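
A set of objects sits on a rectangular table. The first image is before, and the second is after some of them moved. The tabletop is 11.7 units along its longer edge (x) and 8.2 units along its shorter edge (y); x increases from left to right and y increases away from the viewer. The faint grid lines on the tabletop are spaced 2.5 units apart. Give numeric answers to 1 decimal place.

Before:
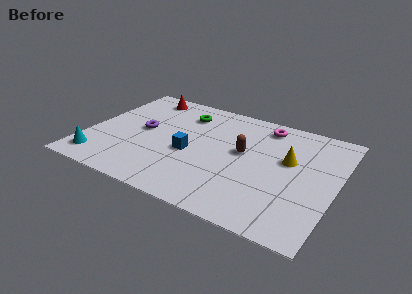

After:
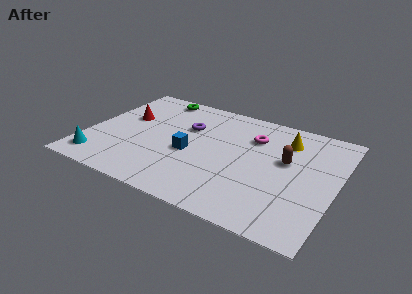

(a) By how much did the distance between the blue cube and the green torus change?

+1.4

The distance was about 3.0 in the first image and 4.4 in the second, so they moved 1.4 units further apart.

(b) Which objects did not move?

the blue cube and the cyan cone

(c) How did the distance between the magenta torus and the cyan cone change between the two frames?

-1.0

The distance was about 9.1 in the first image and 8.1 in the second, so they moved 1.0 units closer together.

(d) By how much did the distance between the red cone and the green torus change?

+0.3

The distance was about 2.2 in the first image and 2.5 in the second, so they moved 0.3 units further apart.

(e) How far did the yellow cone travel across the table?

1.4

The yellow cone was near (9.4, 4.9) before and (9.1, 6.3) after, so it travelled √(0.3² + 1.4²) ≈ 1.4 units.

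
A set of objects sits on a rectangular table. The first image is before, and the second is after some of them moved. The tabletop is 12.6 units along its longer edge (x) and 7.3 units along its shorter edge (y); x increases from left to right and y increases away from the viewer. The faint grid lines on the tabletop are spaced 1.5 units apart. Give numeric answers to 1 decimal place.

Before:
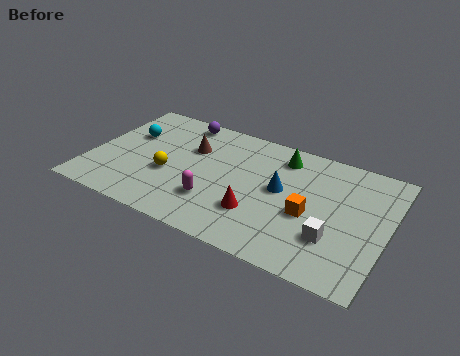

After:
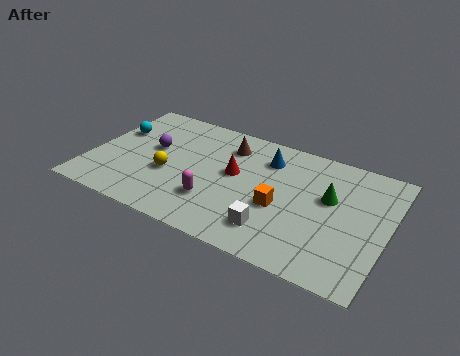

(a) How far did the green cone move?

2.7

From (7.9, 6.0) to (10.1, 4.4), the green cone covered √(2.2² + 1.6²) ≈ 2.7 units.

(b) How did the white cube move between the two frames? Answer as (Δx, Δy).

(-2.4, -0.6)

The white cube started near (10.5, 2.2) and ended near (8.1, 1.6).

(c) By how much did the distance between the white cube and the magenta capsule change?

-2.4

Before: roughly 5.0 units apart; after: 2.6. That's 2.4 units closer together.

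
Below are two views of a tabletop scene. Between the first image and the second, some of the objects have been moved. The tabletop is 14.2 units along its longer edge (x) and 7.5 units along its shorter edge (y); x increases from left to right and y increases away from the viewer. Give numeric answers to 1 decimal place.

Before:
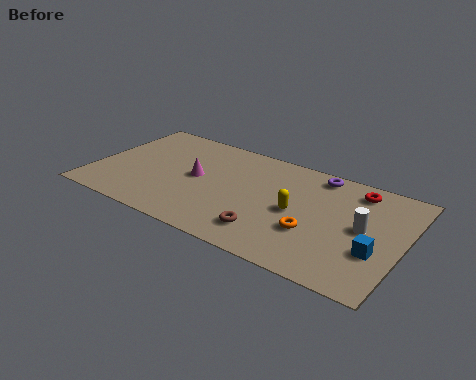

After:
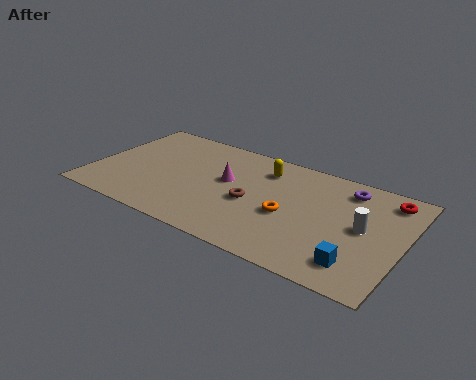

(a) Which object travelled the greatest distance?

the yellow capsule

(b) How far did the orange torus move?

1.3

The orange torus moved from about (10.3, 2.6) to (9.1, 3.2), a distance of √(1.2² + 0.6²) ≈ 1.3.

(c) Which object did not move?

the white cylinder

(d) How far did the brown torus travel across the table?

2.0

The brown torus moved from about (8.4, 1.6) to (7.4, 3.3), a distance of √(1.0² + 1.7²) ≈ 2.0.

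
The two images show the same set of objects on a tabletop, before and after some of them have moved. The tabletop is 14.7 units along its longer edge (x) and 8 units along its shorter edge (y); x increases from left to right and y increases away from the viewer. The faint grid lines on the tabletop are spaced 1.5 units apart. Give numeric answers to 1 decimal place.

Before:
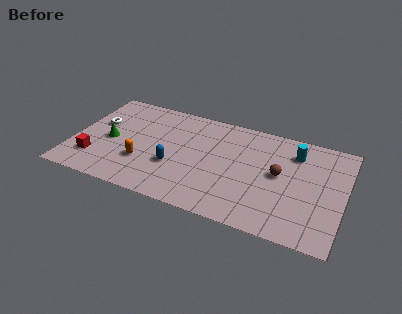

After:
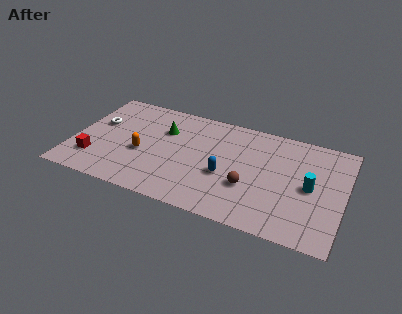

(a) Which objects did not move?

the white torus and the red cube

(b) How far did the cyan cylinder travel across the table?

2.5

The cyan cylinder moved from about (11.9, 6.2) to (12.9, 3.9), a distance of √(1.0² + 2.3²) ≈ 2.5.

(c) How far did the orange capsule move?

0.7

The orange capsule moved from about (3.9, 2.6) to (3.8, 3.3), a distance of √(0.1² + 0.7²) ≈ 0.7.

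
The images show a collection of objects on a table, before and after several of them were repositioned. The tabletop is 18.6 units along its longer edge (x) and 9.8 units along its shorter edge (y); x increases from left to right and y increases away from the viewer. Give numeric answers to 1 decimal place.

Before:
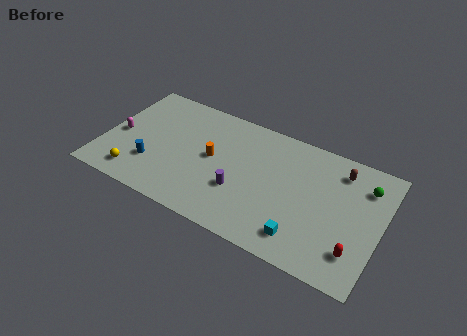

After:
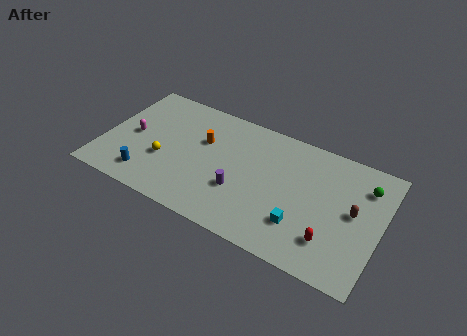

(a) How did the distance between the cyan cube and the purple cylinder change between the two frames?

-0.4

The distance was about 4.7 in the first image and 4.3 in the second, so they moved 0.4 units closer together.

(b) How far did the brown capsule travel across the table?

3.0

The brown capsule moved from about (15.6, 8.0) to (16.8, 5.2), a distance of √(1.2² + 2.8²) ≈ 3.0.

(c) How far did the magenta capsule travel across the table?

0.9

The magenta capsule was near (1.0, 4.5) before and (1.9, 4.8) after, so it travelled √(0.9² + 0.3²) ≈ 0.9 units.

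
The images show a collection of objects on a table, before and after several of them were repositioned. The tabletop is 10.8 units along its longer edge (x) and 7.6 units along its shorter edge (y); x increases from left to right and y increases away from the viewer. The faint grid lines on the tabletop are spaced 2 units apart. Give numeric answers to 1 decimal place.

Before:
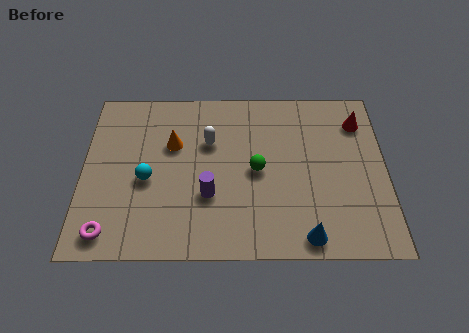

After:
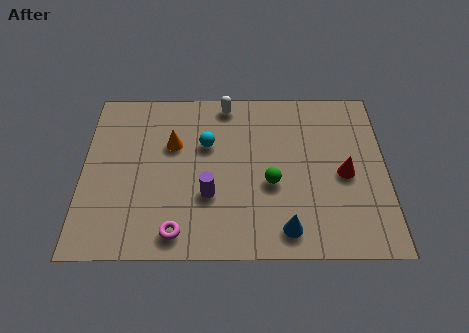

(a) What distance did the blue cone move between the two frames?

0.8

The blue cone was near (7.9, 0.8) before and (7.2, 1.1) after, so it travelled √(0.7² + 0.3²) ≈ 0.8 units.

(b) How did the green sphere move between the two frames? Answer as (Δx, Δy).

(0.5, -0.6)

The green sphere started near (6.2, 3.7) and ended near (6.7, 3.1).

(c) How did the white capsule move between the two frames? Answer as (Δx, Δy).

(0.6, 1.8)

The white capsule started near (4.5, 5.0) and ended near (5.1, 6.8).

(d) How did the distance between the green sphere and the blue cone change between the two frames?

-1.3

Before: roughly 3.4 units apart; after: 2.1. That's 1.3 units closer together.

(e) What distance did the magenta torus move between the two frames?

2.4

The magenta torus was near (1.0, 1.0) before and (3.4, 1.0) after, so it travelled √(2.4² + 0.0²) ≈ 2.4 units.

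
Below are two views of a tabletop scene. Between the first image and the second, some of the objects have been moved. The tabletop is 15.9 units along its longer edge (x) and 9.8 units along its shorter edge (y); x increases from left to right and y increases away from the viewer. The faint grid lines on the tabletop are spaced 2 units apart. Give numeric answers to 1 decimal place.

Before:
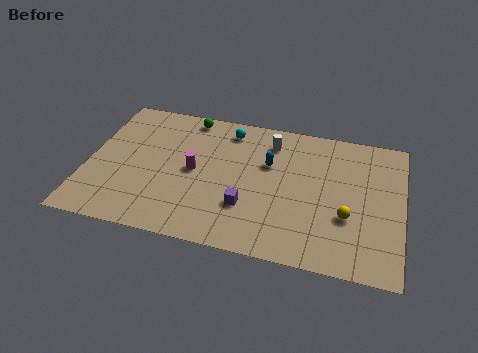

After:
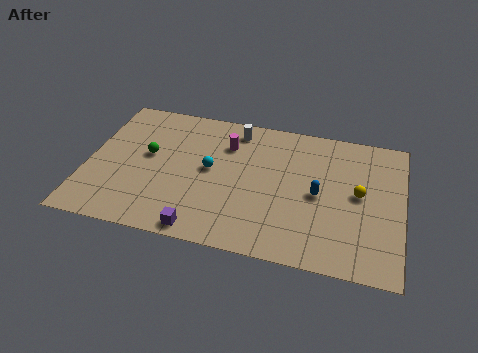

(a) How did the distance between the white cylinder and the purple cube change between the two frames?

+2.6

The distance was about 5.0 in the first image and 7.6 in the second, so they moved 2.6 units further apart.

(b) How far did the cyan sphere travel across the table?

3.2

From (6.9, 8.3) to (6.2, 5.2), the cyan sphere covered √(0.7² + 3.1²) ≈ 3.2 units.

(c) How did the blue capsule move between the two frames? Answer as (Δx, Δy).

(2.6, -1.6)

From the two frames, the blue capsule sits at roughly (9.1, 6.3) before and (11.7, 4.7) after.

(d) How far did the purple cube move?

3.0

From (8.2, 3.0) to (6.1, 0.9), the purple cube covered √(2.1² + 2.1²) ≈ 3.0 units.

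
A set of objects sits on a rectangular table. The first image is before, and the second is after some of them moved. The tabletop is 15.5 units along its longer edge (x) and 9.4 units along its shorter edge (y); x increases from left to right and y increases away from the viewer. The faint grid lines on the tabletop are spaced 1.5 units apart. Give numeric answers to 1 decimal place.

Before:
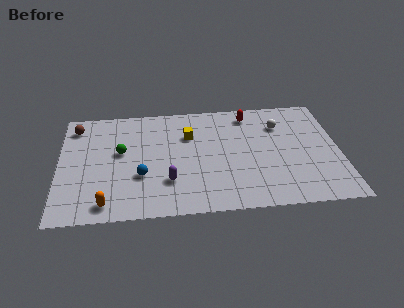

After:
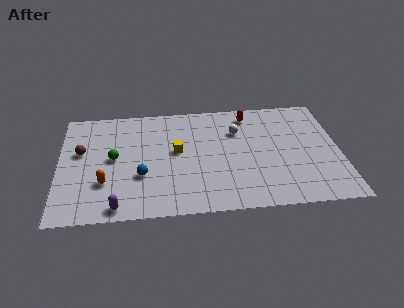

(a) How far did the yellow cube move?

1.5

From (7.2, 6.5) to (6.5, 5.2), the yellow cube covered √(0.7² + 1.3²) ≈ 1.5 units.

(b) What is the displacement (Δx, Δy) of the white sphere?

(-2.4, -0.3)

The white sphere started near (12.3, 6.9) and ended near (9.9, 6.6).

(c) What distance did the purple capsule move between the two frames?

3.3

The purple capsule moved from about (6.0, 2.7) to (3.2, 0.9), a distance of √(2.8² + 1.8²) ≈ 3.3.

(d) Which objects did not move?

the red capsule and the blue sphere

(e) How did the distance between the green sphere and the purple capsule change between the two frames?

+0.3

They were about 3.7 units apart before and 4.0 after — 0.3 units further apart.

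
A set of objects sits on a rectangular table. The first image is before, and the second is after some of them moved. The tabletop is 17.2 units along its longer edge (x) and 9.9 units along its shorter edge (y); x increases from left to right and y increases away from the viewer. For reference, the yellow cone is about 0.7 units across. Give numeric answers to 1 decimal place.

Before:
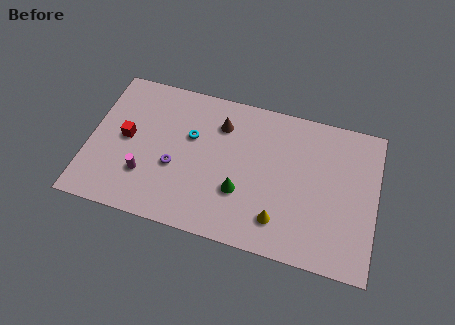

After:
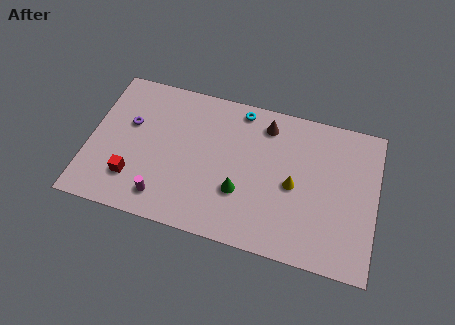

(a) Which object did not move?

the green cone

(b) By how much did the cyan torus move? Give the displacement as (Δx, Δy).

(2.8, 2.6)

The cyan torus was at about (6.0, 6.2) and moved to about (8.8, 8.8).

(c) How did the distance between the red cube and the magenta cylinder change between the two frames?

-0.5

The distance was about 2.6 in the first image and 2.1 in the second, so they moved 0.5 units closer together.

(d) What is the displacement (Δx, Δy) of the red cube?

(0.6, -2.6)

The red cube started near (2.2, 5.1) and ended near (2.8, 2.5).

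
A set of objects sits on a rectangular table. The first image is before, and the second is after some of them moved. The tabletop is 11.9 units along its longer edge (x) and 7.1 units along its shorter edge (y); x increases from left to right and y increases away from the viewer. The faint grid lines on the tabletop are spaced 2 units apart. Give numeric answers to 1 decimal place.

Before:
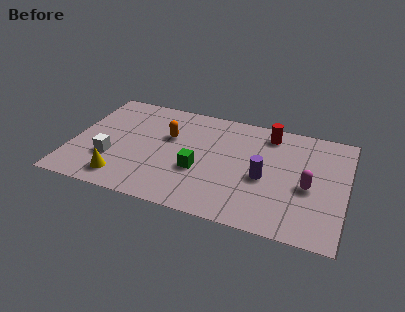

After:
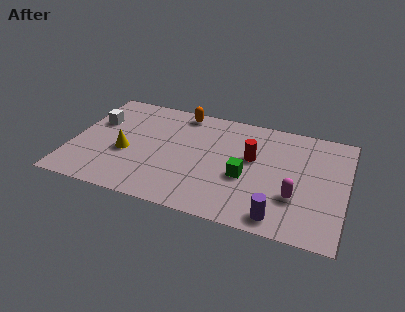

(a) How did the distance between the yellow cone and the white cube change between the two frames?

+1.0

The distance was about 1.3 in the first image and 2.3 in the second, so they moved 1.0 units further apart.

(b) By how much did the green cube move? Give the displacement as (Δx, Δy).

(2.0, 0.2)

The green cube started near (5.6, 2.7) and ended near (7.6, 2.9).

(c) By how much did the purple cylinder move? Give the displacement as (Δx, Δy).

(0.8, -2.2)

The purple cylinder was at about (8.4, 3.1) and moved to about (9.2, 0.9).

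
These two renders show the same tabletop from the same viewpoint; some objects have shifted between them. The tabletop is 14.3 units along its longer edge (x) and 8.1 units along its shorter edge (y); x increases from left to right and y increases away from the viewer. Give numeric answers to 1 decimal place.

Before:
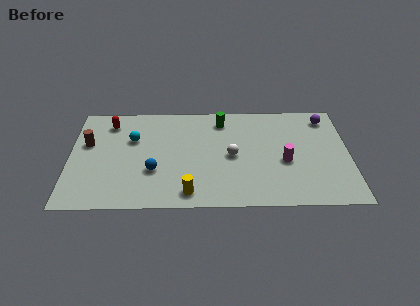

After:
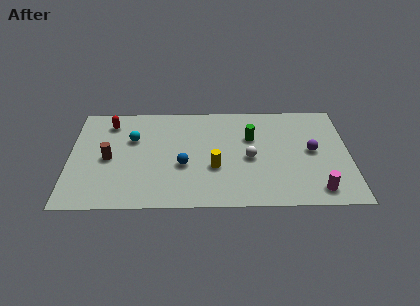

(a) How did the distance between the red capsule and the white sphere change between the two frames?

+0.9

Before: roughly 6.9 units apart; after: 7.8. That's 0.9 units further apart.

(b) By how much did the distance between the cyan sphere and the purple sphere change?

-0.8

Before: roughly 10.1 units apart; after: 9.3. That's 0.8 units closer together.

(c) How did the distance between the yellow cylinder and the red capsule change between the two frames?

-0.4

They were about 6.9 units apart before and 6.5 after — 0.4 units closer together.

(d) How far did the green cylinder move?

2.1

The green cylinder was near (7.8, 6.7) before and (9.3, 5.3) after, so it travelled √(1.5² + 1.4²) ≈ 2.1 units.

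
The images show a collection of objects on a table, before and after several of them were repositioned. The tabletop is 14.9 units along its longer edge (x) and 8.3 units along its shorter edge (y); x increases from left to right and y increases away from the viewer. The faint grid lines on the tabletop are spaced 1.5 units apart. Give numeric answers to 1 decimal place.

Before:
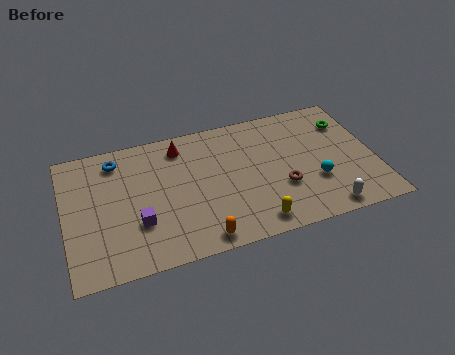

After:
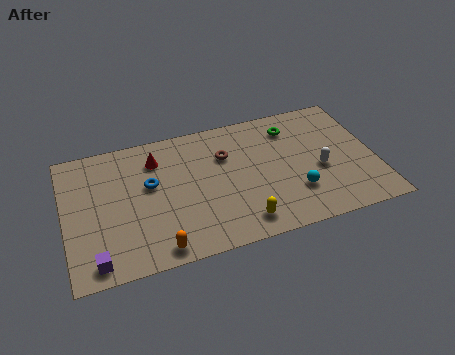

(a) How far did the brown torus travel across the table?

3.8

The brown torus was near (10.3, 2.9) before and (7.8, 5.7) after, so it travelled √(2.5² + 2.8²) ≈ 3.8 units.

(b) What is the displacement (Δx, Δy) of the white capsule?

(0.0, 2.6)

From the two frames, the white capsule sits at roughly (12.2, 0.9) before and (12.2, 3.5) after.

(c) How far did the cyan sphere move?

1.1

The cyan sphere moved from about (11.9, 2.8) to (10.9, 2.4), a distance of √(1.0² + 0.4²) ≈ 1.1.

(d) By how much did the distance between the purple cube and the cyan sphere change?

+1.2

They were about 8.5 units apart before and 9.7 after — 1.2 units further apart.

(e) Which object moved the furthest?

the brown torus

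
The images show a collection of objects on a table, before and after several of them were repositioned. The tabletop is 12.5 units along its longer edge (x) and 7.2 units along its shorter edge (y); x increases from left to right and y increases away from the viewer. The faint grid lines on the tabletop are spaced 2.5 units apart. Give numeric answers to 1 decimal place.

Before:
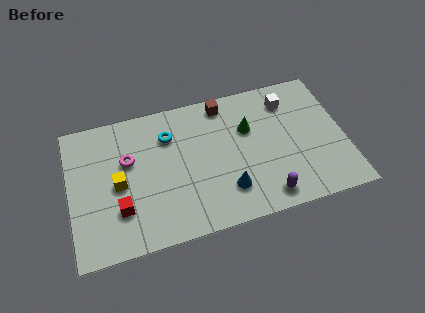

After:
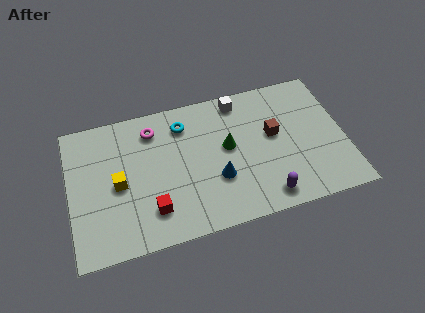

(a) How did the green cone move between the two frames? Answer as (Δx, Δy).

(-1.0, -0.7)

From the two frames, the green cone sits at roughly (8.2, 4.7) before and (7.2, 4.0) after.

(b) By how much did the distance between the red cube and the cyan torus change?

+0.3

They were about 4.0 units apart before and 4.3 after — 0.3 units further apart.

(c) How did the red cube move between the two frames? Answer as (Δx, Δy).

(1.4, -0.4)

From the two frames, the red cube sits at roughly (2.2, 2.1) before and (3.6, 1.7) after.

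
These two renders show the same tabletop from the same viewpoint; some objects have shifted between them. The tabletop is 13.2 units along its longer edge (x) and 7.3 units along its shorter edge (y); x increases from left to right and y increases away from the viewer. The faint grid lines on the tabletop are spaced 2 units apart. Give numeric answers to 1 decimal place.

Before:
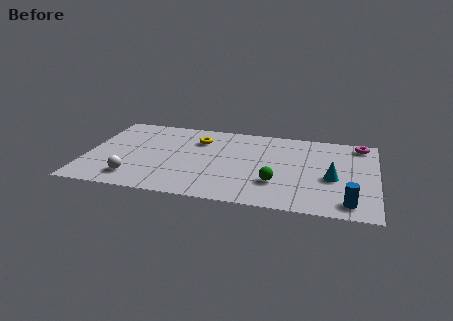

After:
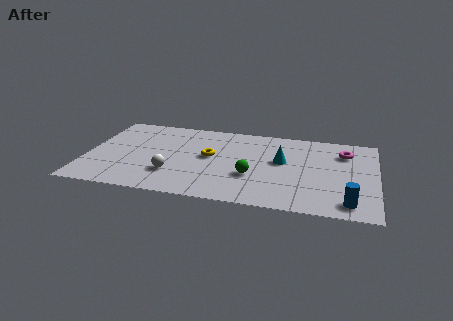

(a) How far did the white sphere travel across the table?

1.8

The white sphere moved from about (2.3, 1.4) to (4.0, 2.1), a distance of √(1.7² + 0.7²) ≈ 1.8.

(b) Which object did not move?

the blue cylinder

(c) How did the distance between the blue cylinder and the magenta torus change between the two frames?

-0.9

They were about 5.3 units apart before and 4.4 after — 0.9 units closer together.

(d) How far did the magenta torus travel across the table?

1.1

The magenta torus was near (12.4, 6.4) before and (11.7, 5.5) after, so it travelled √(0.7² + 0.9²) ≈ 1.1 units.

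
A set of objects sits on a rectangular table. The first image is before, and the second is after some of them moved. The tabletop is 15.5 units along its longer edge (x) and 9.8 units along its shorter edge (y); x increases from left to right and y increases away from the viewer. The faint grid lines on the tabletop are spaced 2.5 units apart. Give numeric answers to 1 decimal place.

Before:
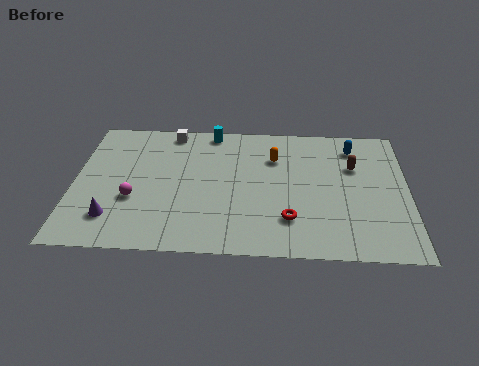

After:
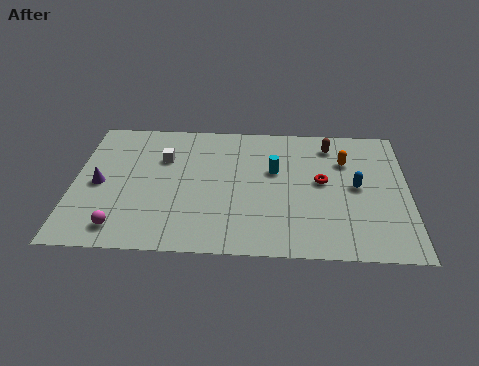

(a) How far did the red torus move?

3.2

From (10.0, 2.5) to (11.5, 5.3), the red torus covered √(1.5² + 2.8²) ≈ 3.2 units.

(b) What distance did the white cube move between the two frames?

2.1

The white cube moved from about (4.4, 8.8) to (4.1, 6.7), a distance of √(0.3² + 2.1²) ≈ 2.1.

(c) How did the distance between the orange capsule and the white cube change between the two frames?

+3.3

They were about 5.2 units apart before and 8.5 after — 3.3 units further apart.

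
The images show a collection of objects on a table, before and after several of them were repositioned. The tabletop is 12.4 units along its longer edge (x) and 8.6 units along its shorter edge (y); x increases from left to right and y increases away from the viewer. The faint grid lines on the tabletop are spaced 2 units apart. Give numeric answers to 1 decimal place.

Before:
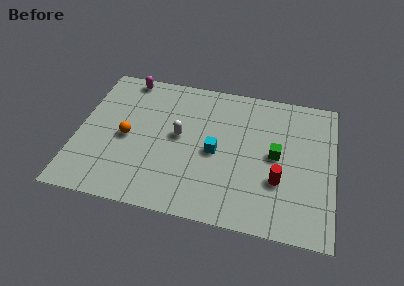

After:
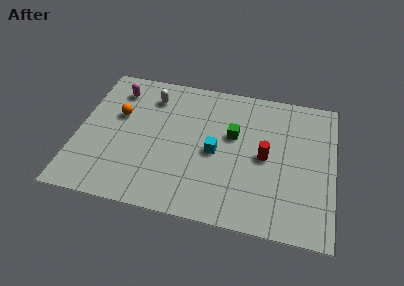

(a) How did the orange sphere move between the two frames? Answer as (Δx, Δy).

(-0.5, 1.3)

The orange sphere was at about (2.4, 4.0) and moved to about (1.9, 5.3).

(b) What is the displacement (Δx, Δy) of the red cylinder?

(-0.7, 1.3)

The red cylinder started near (9.8, 2.9) and ended near (9.1, 4.2).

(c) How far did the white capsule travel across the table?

2.7

The white capsule was near (4.9, 4.6) before and (3.4, 6.8) after, so it travelled √(1.5² + 2.2²) ≈ 2.7 units.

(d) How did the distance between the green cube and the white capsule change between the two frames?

-0.3

The distance was about 4.7 in the first image and 4.4 in the second, so they moved 0.3 units closer together.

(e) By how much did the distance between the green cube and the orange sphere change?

-1.6

The distance was about 7.2 in the first image and 5.6 in the second, so they moved 1.6 units closer together.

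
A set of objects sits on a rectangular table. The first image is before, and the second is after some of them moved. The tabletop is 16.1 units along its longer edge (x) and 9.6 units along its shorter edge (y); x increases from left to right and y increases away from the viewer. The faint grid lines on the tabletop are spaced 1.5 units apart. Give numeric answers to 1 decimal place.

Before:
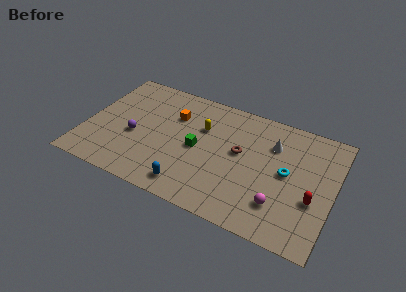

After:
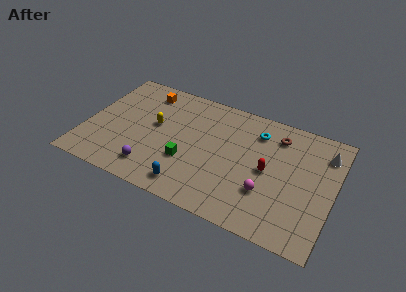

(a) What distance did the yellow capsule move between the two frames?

3.2

The yellow capsule moved from about (7.4, 6.4) to (4.4, 5.4), a distance of √(3.0² + 1.0²) ≈ 3.2.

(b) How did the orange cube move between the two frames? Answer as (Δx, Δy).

(-2.1, 1.3)

The orange cube started near (5.5, 6.7) and ended near (3.4, 8.0).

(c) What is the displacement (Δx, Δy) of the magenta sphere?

(-0.9, 0.6)

The magenta sphere started near (12.9, 2.4) and ended near (12.0, 3.0).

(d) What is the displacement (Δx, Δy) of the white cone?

(3.3, 0.6)

The white cone was at about (12.0, 6.9) and moved to about (15.3, 7.5).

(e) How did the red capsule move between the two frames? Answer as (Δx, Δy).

(-3.0, 1.1)

From the two frames, the red capsule sits at roughly (14.9, 3.6) before and (11.9, 4.7) after.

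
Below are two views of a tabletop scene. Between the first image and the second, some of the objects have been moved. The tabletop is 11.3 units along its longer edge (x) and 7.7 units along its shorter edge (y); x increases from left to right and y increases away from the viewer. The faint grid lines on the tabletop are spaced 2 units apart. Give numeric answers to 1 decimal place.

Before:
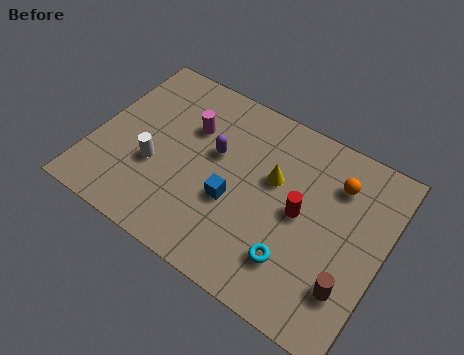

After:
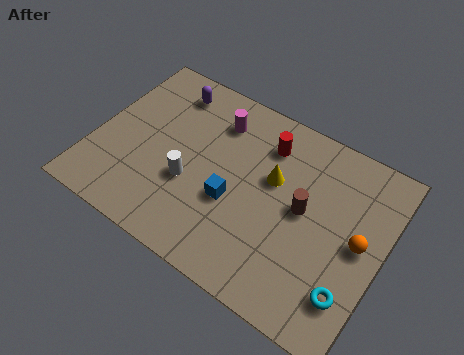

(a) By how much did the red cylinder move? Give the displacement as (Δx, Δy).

(-1.7, 2.1)

The red cylinder started near (8.1, 3.9) and ended near (6.4, 6.0).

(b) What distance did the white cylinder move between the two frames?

1.4

The white cylinder moved from about (2.5, 2.9) to (3.9, 2.9), a distance of √(1.4² + 0.0²) ≈ 1.4.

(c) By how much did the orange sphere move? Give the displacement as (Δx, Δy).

(1.2, -1.9)

The orange sphere was at about (9.2, 5.8) and moved to about (10.4, 3.9).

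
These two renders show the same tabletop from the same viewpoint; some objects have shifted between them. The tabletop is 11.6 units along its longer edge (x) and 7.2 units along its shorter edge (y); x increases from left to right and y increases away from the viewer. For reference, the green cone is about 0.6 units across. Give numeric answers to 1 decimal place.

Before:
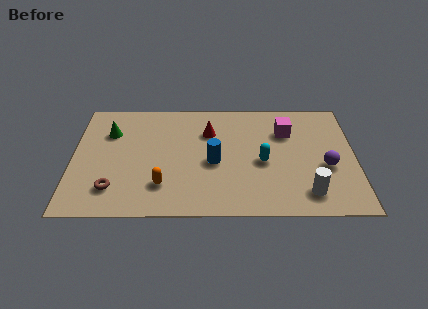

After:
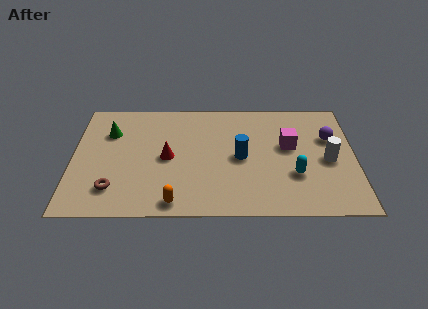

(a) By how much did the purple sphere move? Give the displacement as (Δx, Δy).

(0.2, 1.8)

The purple sphere was at about (10.4, 2.9) and moved to about (10.6, 4.7).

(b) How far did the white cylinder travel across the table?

2.2

The white cylinder was near (9.6, 1.3) before and (10.5, 3.3) after, so it travelled √(0.9² + 2.0²) ≈ 2.2 units.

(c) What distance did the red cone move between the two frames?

2.3

The red cone moved from about (5.6, 5.1) to (3.9, 3.5), a distance of √(1.7² + 1.6²) ≈ 2.3.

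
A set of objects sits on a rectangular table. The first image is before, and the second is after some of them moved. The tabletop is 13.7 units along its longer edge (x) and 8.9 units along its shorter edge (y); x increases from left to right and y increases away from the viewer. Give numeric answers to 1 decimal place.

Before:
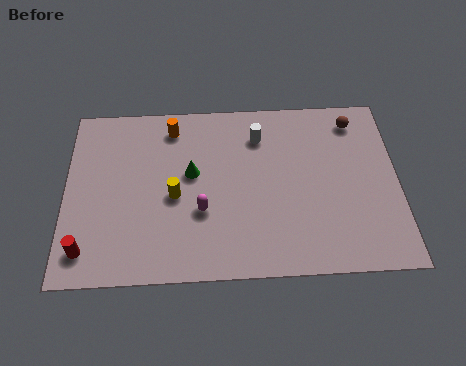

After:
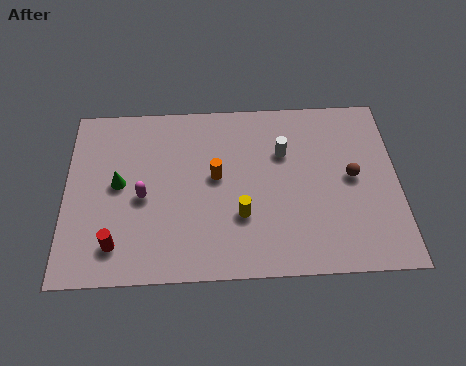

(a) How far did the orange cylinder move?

3.2

From (4.4, 7.5) to (6.2, 4.9), the orange cylinder covered √(1.8² + 2.6²) ≈ 3.2 units.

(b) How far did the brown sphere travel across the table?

2.9

The brown sphere was near (12.0, 7.5) before and (11.8, 4.6) after, so it travelled √(0.2² + 2.9²) ≈ 2.9 units.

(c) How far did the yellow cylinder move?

2.9

The yellow cylinder was near (4.5, 4.0) before and (7.2, 2.9) after, so it travelled √(2.7² + 1.1²) ≈ 2.9 units.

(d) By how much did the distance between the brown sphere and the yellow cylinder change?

-3.4

The distance was about 8.3 in the first image and 4.9 in the second, so they moved 3.4 units closer together.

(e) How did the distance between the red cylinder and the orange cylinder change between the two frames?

-1.7

They were about 6.9 units apart before and 5.2 after — 1.7 units closer together.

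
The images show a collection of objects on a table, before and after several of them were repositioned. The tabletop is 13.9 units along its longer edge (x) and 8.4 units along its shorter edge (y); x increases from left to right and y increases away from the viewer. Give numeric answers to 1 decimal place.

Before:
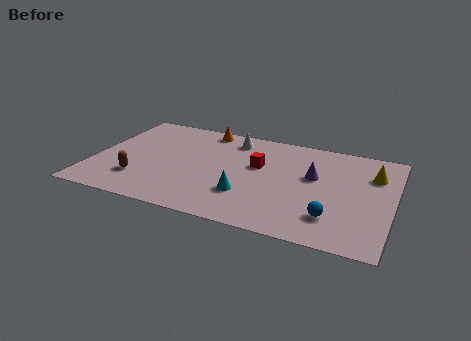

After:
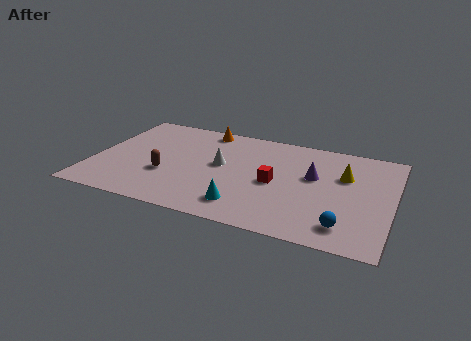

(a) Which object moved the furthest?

the white cone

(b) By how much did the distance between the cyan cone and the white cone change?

-1.3

They were about 4.6 units apart before and 3.3 after — 1.3 units closer together.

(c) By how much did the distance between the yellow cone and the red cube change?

-1.9

They were about 5.4 units apart before and 3.5 after — 1.9 units closer together.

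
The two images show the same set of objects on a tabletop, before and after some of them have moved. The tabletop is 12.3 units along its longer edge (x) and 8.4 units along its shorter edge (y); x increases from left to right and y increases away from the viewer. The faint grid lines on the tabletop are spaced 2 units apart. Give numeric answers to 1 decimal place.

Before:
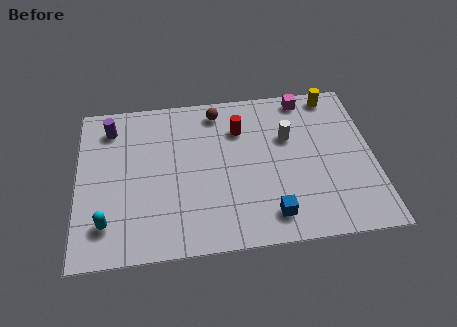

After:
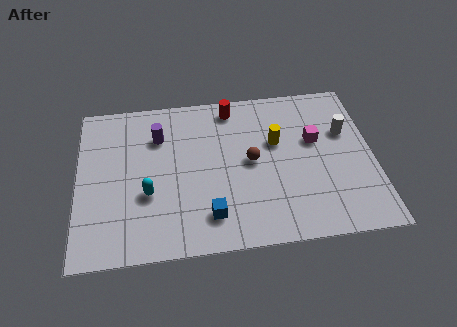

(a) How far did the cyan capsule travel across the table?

2.1

The cyan capsule moved from about (1.2, 1.8) to (2.9, 3.1), a distance of √(1.7² + 1.3²) ≈ 2.1.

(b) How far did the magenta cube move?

2.4

The magenta cube moved from about (9.6, 7.5) to (9.9, 5.1), a distance of √(0.3² + 2.4²) ≈ 2.4.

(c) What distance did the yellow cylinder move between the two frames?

3.4

The yellow cylinder was near (10.8, 7.5) before and (8.3, 5.2) after, so it travelled √(2.5² + 2.3²) ≈ 3.4 units.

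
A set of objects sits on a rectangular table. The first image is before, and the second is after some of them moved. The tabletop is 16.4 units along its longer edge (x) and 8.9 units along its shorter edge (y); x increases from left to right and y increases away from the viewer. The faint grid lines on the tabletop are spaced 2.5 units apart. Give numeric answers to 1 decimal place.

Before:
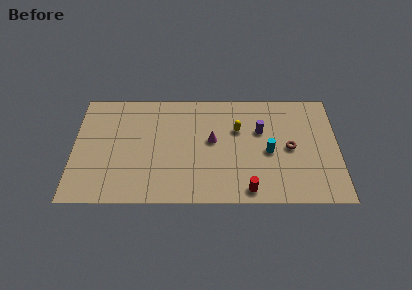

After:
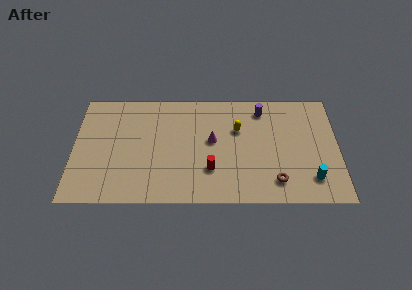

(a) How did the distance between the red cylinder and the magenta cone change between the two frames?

-2.2

Before: roughly 4.5 units apart; after: 2.3. That's 2.2 units closer together.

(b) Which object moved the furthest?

the cyan cylinder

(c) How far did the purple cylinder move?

1.7

The purple cylinder moved from about (11.6, 5.7) to (11.7, 7.4), a distance of √(0.1² + 1.7²) ≈ 1.7.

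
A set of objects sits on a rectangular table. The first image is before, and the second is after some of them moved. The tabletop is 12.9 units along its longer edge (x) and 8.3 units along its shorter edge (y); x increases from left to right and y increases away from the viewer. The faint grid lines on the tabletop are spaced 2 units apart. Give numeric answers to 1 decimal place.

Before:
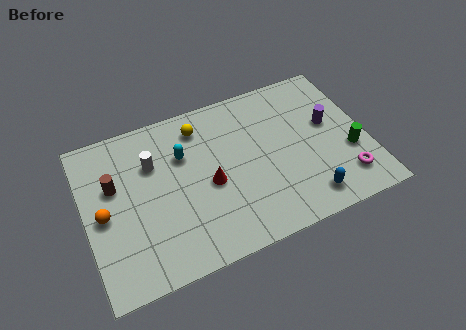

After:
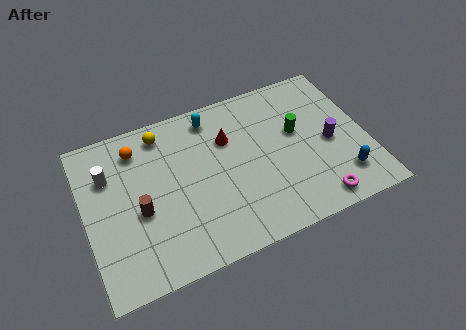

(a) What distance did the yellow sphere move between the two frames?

1.7

The yellow sphere was near (5.5, 6.8) before and (3.8, 7.1) after, so it travelled √(1.7² + 0.3²) ≈ 1.7 units.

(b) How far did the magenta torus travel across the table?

1.6

The magenta torus was near (11.6, 1.7) before and (10.2, 1.0) after, so it travelled √(1.4² + 0.7²) ≈ 1.6 units.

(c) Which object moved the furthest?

the orange sphere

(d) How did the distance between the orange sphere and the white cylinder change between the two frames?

-1.3

They were about 3.0 units apart before and 1.7 after — 1.3 units closer together.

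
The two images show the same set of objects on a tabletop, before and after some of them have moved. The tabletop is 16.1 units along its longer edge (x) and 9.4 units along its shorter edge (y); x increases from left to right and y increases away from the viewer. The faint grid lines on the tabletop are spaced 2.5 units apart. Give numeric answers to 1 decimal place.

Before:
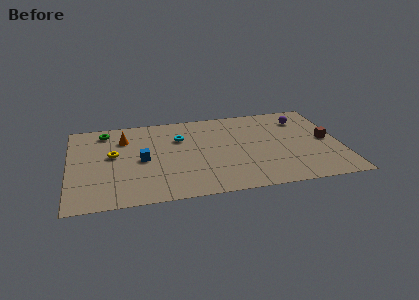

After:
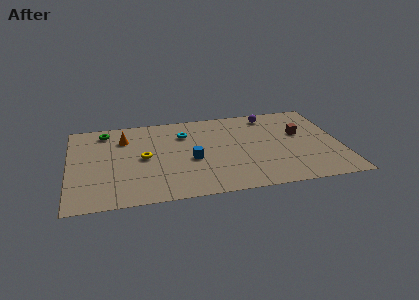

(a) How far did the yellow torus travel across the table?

1.9

The yellow torus was near (2.6, 5.3) before and (4.4, 4.7) after, so it travelled √(1.8² + 0.6²) ≈ 1.9 units.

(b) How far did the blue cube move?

2.9

From (4.3, 4.5) to (7.2, 4.0), the blue cube covered √(2.9² + 0.5²) ≈ 2.9 units.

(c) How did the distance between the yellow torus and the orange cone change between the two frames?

+0.7

They were about 1.8 units apart before and 2.5 after — 0.7 units further apart.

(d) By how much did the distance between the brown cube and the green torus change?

-1.7

Before: roughly 13.5 units apart; after: 11.8. That's 1.7 units closer together.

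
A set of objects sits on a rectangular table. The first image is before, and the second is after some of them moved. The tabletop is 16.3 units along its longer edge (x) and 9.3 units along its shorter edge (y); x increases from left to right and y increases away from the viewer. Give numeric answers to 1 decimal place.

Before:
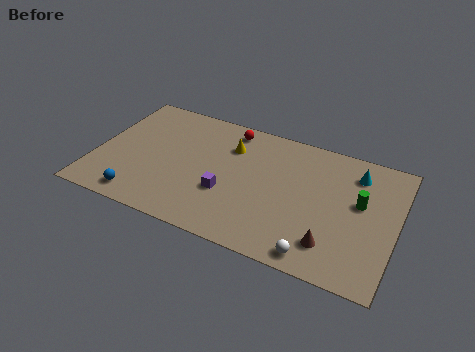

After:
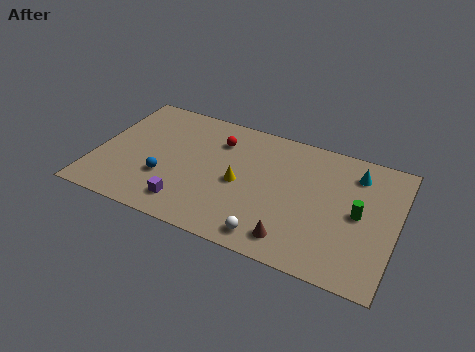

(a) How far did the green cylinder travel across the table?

0.8

The green cylinder moved from about (14.3, 5.4) to (14.3, 4.6), a distance of √(0.0² + 0.8²) ≈ 0.8.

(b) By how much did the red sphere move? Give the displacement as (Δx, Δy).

(-0.5, -1.1)

The red sphere was at about (6.9, 8.1) and moved to about (6.4, 7.0).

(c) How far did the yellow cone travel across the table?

2.6

The yellow cone was near (7.1, 6.8) before and (7.9, 4.3) after, so it travelled √(0.8² + 2.5²) ≈ 2.6 units.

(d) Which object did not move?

the cyan cone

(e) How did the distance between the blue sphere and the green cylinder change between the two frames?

-1.7

They were about 12.2 units apart before and 10.5 after — 1.7 units closer together.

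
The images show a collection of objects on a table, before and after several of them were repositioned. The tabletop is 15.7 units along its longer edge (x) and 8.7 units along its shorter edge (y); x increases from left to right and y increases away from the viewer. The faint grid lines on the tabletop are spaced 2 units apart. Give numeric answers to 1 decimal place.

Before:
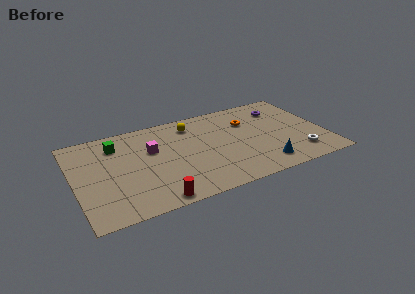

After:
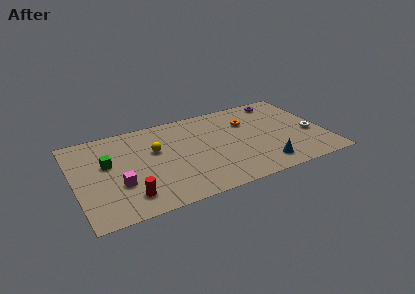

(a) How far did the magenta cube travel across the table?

3.4

The magenta cube moved from about (4.9, 5.5) to (2.6, 3.0), a distance of √(2.3² + 2.5²) ≈ 3.4.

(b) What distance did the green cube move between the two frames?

1.7

The green cube moved from about (2.8, 6.8) to (2.1, 5.2), a distance of √(0.7² + 1.6²) ≈ 1.7.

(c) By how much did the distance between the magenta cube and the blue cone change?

+1.3

They were about 7.7 units apart before and 9.0 after — 1.3 units further apart.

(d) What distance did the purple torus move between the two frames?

0.9

The purple torus moved from about (13.3, 6.7) to (13.4, 7.6), a distance of √(0.1² + 0.9²) ≈ 0.9.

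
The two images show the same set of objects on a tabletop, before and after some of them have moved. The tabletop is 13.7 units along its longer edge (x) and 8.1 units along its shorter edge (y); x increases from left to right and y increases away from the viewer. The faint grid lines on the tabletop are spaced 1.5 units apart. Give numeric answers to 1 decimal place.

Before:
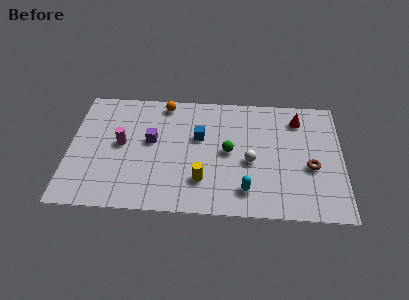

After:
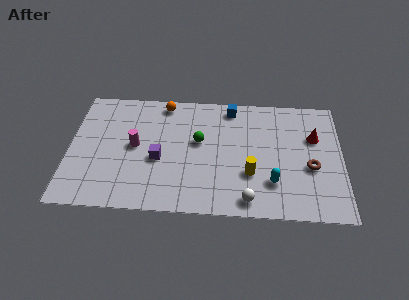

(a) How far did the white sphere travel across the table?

2.5

The white sphere moved from about (9.1, 3.5) to (9.0, 1.0), a distance of √(0.1² + 2.5²) ≈ 2.5.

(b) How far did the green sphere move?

1.6

The green sphere was near (8.0, 4.1) before and (6.5, 4.7) after, so it travelled √(1.5² + 0.6²) ≈ 1.6 units.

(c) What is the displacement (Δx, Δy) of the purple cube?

(0.4, -1.2)

From the two frames, the purple cube sits at roughly (4.1, 4.6) before and (4.5, 3.4) after.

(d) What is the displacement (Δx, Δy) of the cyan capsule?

(1.3, 0.6)

The cyan capsule was at about (8.9, 1.6) and moved to about (10.2, 2.2).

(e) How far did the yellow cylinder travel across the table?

2.5

From (6.7, 2.1) to (9.1, 2.7), the yellow cylinder covered √(2.4² + 0.6²) ≈ 2.5 units.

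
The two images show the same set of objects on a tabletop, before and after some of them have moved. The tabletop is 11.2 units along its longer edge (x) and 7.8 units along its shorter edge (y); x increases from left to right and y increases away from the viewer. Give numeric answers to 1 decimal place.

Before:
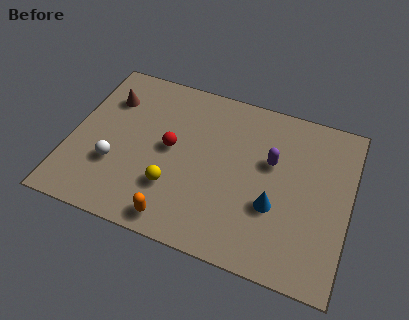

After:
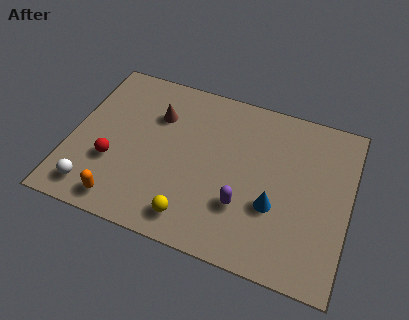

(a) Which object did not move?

the blue cone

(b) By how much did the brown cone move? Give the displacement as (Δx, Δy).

(2.0, -0.2)

The brown cone was at about (1.3, 5.7) and moved to about (3.3, 5.5).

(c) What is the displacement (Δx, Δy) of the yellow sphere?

(0.9, -1.1)

The yellow sphere was at about (4.3, 2.3) and moved to about (5.2, 1.2).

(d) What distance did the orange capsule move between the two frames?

2.2

From (4.6, 0.9) to (2.4, 1.0), the orange capsule covered √(2.2² + 0.1²) ≈ 2.2 units.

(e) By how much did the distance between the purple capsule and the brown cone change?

-1.9

The distance was about 6.8 in the first image and 4.9 in the second, so they moved 1.9 units closer together.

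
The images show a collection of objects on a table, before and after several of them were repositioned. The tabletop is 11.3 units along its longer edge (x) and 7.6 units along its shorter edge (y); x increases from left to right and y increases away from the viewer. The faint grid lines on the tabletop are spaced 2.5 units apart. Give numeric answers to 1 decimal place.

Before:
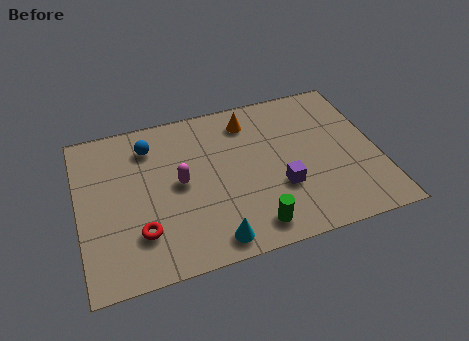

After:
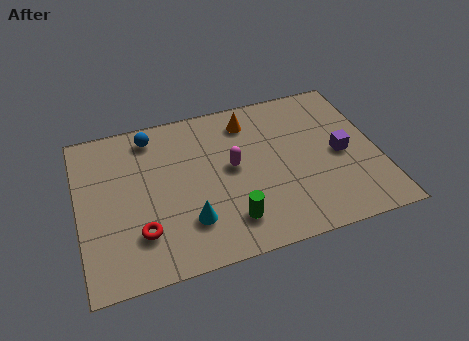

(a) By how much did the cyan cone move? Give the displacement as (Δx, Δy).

(-0.8, 1.1)

From the two frames, the cyan cone sits at roughly (4.8, 0.9) before and (4.0, 2.0) after.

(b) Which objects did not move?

the orange cone and the red torus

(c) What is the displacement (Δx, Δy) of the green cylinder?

(-0.8, 0.5)

The green cylinder started near (6.3, 1.1) and ended near (5.5, 1.6).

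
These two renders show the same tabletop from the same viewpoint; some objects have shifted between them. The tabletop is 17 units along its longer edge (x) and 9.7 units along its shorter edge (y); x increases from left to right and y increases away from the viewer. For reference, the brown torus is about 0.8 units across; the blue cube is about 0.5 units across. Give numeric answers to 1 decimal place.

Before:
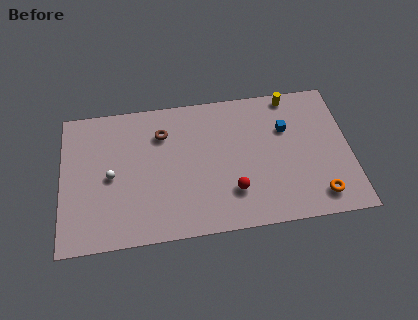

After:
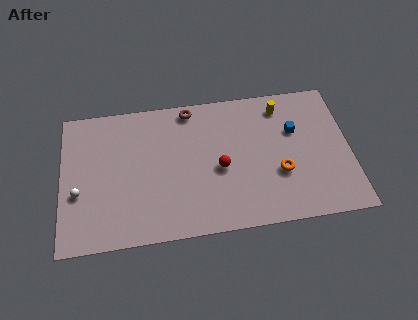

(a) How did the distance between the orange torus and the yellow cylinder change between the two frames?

-2.7

Before: roughly 7.3 units apart; after: 4.6. That's 2.7 units closer together.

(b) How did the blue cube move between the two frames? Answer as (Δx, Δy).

(0.5, -0.2)

The blue cube was at about (13.3, 6.5) and moved to about (13.8, 6.3).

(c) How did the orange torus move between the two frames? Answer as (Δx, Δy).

(-2.2, 1.9)

From the two frames, the orange torus sits at roughly (15.0, 1.6) before and (12.8, 3.5) after.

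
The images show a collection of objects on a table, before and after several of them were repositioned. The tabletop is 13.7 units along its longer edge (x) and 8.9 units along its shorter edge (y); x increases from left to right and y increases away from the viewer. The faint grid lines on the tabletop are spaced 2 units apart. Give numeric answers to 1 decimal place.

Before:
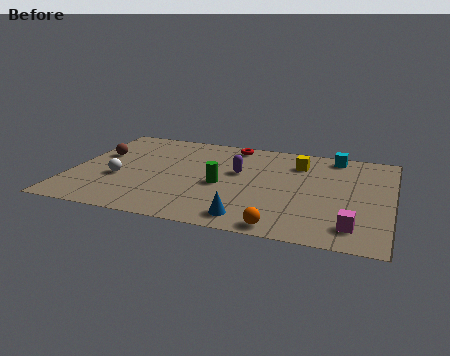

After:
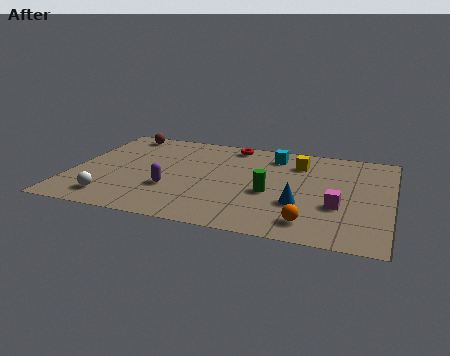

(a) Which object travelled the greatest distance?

the purple capsule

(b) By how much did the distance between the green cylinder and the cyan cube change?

-2.5

The distance was about 6.1 in the first image and 3.6 in the second, so they moved 2.5 units closer together.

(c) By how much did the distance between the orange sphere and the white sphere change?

+0.7

The distance was about 7.7 in the first image and 8.4 in the second, so they moved 0.7 units further apart.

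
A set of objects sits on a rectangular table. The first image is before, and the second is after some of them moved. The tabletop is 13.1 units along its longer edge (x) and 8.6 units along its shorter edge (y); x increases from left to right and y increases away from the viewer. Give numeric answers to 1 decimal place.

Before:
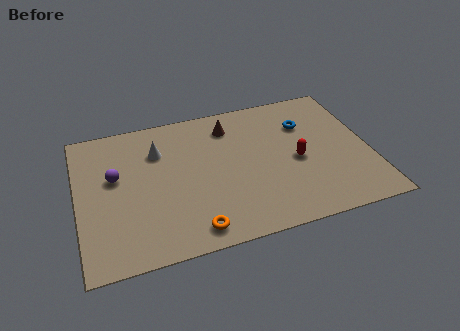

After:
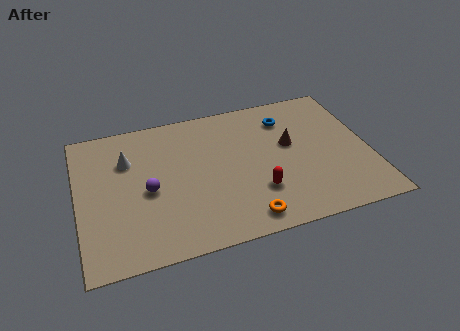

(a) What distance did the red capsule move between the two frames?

2.4

The red capsule was near (9.8, 3.9) before and (7.9, 2.5) after, so it travelled √(1.9² + 1.4²) ≈ 2.4 units.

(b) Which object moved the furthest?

the brown cone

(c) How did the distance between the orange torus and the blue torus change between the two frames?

-1.3

The distance was about 7.4 in the first image and 6.1 in the second, so they moved 1.3 units closer together.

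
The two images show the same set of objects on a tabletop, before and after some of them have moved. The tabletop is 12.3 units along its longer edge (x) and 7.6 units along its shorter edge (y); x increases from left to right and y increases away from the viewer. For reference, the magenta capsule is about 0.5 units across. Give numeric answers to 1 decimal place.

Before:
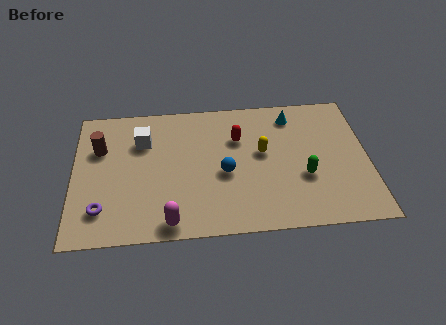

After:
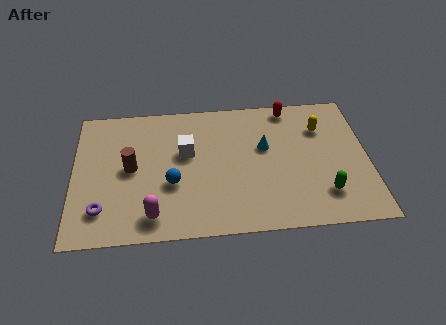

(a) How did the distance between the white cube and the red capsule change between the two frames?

+0.9

Before: roughly 4.0 units apart; after: 4.9. That's 0.9 units further apart.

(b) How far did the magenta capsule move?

0.8

From (4.0, 0.8) to (3.3, 1.2), the magenta capsule covered √(0.7² + 0.4²) ≈ 0.8 units.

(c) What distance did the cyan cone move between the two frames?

2.1

The cyan cone was near (9.2, 6.3) before and (8.0, 4.6) after, so it travelled √(1.2² + 1.7²) ≈ 2.1 units.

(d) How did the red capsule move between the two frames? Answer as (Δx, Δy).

(2.2, 1.6)

The red capsule was at about (6.9, 5.2) and moved to about (9.1, 6.8).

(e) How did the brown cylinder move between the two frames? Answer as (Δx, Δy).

(1.3, -1.2)

The brown cylinder started near (1.1, 5.1) and ended near (2.4, 3.9).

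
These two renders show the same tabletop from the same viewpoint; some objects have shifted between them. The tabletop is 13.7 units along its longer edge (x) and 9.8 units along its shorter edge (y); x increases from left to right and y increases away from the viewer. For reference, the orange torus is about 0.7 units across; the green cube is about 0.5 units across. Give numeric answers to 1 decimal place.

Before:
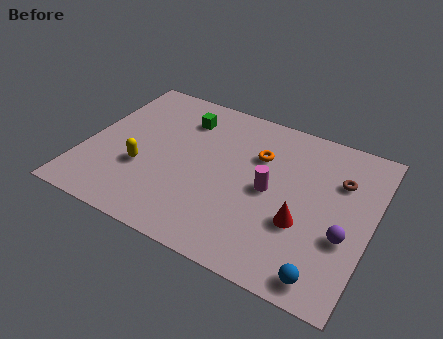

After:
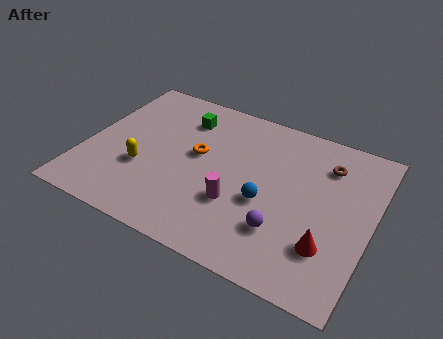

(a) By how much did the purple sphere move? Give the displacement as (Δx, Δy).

(-2.8, -0.9)

The purple sphere was at about (12.6, 3.6) and moved to about (9.8, 2.7).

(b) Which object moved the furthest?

the blue sphere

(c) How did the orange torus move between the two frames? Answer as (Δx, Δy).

(-2.8, -1.2)

From the two frames, the orange torus sits at roughly (8.1, 6.7) before and (5.3, 5.5) after.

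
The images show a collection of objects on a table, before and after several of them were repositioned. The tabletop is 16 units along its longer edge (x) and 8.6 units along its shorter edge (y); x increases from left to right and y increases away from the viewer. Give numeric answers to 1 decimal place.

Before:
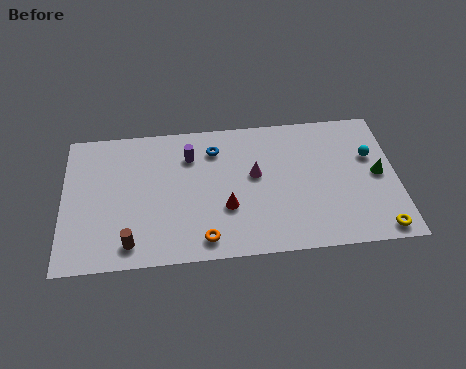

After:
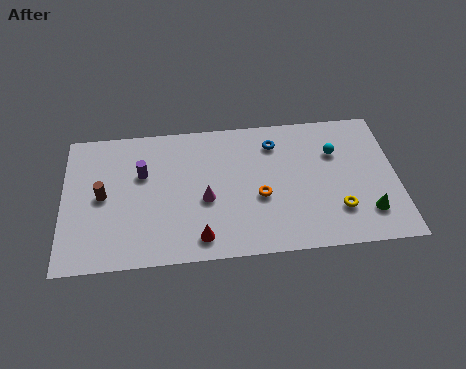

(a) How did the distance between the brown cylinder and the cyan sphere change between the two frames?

-1.0

They were about 12.3 units apart before and 11.3 after — 1.0 units closer together.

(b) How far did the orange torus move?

3.5

The orange torus was near (6.7, 1.2) before and (9.4, 3.5) after, so it travelled √(2.7² + 2.3²) ≈ 3.5 units.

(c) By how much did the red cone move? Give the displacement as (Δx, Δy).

(-1.3, -1.7)

From the two frames, the red cone sits at roughly (7.8, 3.0) before and (6.5, 1.3) after.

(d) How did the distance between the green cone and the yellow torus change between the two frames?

-2.0

They were about 3.4 units apart before and 1.4 after — 2.0 units closer together.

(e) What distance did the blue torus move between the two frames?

2.9

The blue torus moved from about (7.3, 6.7) to (10.2, 6.8), a distance of √(2.9² + 0.1²) ≈ 2.9.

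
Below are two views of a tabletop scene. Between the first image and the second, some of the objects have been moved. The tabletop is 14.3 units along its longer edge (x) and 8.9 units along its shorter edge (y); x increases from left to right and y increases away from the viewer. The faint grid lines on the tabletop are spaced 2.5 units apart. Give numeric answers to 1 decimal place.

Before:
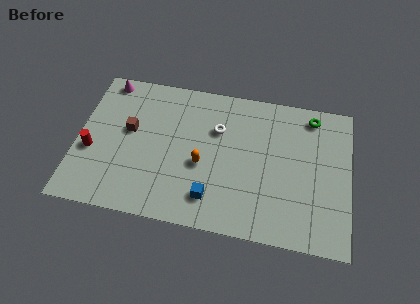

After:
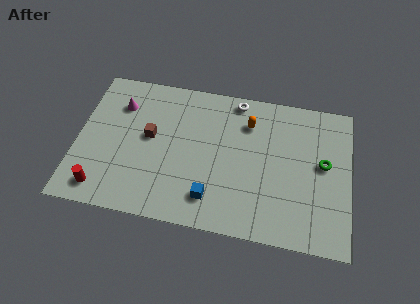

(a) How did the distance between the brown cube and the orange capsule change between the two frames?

+1.3

The distance was about 4.1 in the first image and 5.4 in the second, so they moved 1.3 units further apart.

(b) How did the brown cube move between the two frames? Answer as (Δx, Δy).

(1.1, -0.2)

The brown cube started near (2.7, 5.1) and ended near (3.8, 4.9).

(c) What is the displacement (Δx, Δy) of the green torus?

(0.7, -2.8)

From the two frames, the green torus sits at roughly (12.2, 7.7) before and (12.9, 4.9) after.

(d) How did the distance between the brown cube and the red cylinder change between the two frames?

+1.8

They were about 2.5 units apart before and 4.3 after — 1.8 units further apart.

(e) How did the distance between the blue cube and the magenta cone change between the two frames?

-1.6

The distance was about 8.6 in the first image and 7.0 in the second, so they moved 1.6 units closer together.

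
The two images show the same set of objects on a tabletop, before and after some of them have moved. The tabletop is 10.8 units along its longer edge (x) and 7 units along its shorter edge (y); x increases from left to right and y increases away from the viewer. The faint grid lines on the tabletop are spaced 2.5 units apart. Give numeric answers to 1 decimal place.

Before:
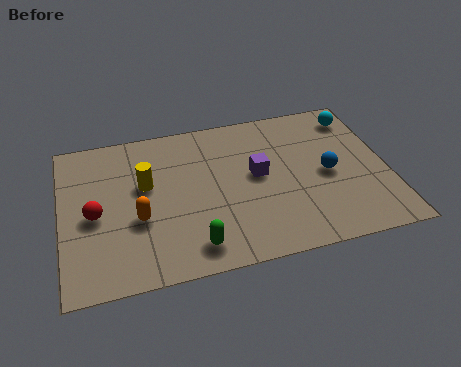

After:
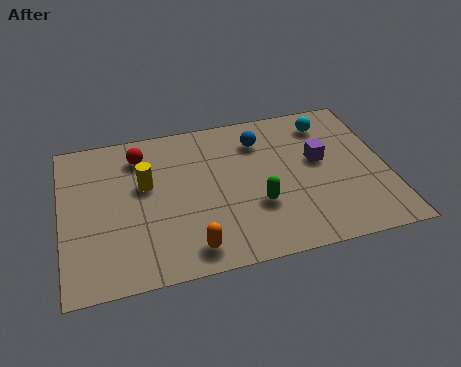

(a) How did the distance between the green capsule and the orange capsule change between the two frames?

+0.4

They were about 2.3 units apart before and 2.7 after — 0.4 units further apart.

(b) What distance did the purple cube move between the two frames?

2.1

From (6.5, 3.8) to (8.6, 4.0), the purple cube covered √(2.1² + 0.2²) ≈ 2.1 units.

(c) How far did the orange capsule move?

2.3

The orange capsule moved from about (2.5, 2.7) to (4.1, 1.0), a distance of √(1.6² + 1.7²) ≈ 2.3.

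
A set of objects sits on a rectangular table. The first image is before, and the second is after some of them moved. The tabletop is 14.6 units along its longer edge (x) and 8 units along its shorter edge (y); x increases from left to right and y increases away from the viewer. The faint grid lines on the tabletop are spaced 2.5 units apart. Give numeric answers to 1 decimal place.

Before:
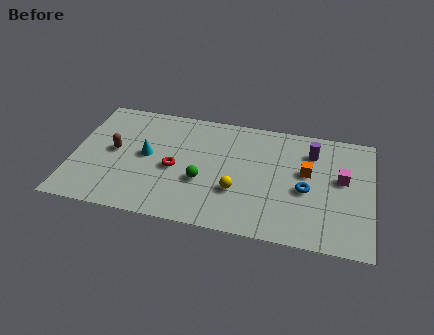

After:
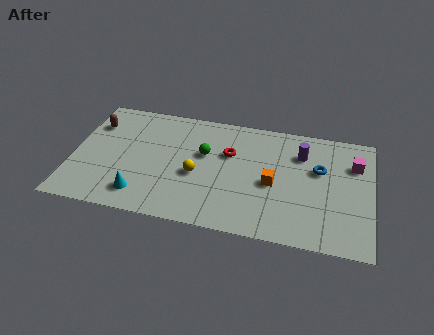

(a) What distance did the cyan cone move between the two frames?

2.7

The cyan cone was near (3.6, 4.2) before and (3.5, 1.5) after, so it travelled √(0.1² + 2.7²) ≈ 2.7 units.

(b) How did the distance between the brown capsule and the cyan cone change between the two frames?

+3.5

The distance was about 1.6 in the first image and 5.1 in the second, so they moved 3.5 units further apart.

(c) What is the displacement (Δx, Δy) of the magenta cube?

(0.6, 1.1)

The magenta cube was at about (13.1, 4.6) and moved to about (13.7, 5.7).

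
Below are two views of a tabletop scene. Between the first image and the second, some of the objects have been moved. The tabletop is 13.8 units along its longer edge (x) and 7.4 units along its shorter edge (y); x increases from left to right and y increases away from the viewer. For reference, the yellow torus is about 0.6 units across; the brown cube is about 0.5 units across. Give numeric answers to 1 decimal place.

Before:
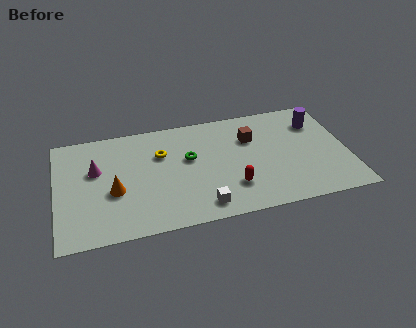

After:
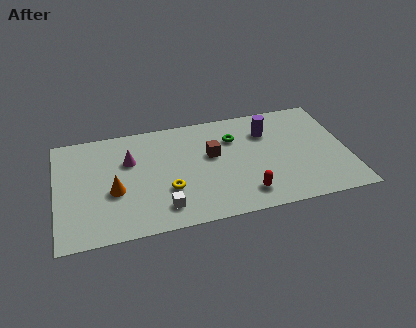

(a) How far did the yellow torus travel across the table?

2.5

The yellow torus was near (5.0, 5.0) before and (5.2, 2.5) after, so it travelled √(0.2² + 2.5²) ≈ 2.5 units.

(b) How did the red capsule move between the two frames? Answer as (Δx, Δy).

(0.6, -0.6)

The red capsule was at about (8.2, 2.0) and moved to about (8.8, 1.4).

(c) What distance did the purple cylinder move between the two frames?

2.4

From (12.5, 5.5) to (10.1, 5.4), the purple cylinder covered √(2.4² + 0.1²) ≈ 2.4 units.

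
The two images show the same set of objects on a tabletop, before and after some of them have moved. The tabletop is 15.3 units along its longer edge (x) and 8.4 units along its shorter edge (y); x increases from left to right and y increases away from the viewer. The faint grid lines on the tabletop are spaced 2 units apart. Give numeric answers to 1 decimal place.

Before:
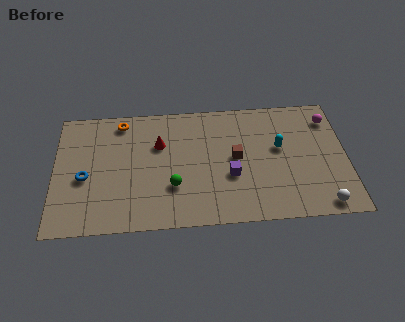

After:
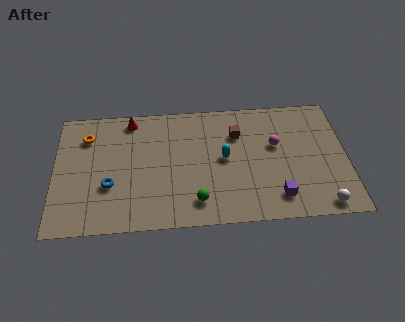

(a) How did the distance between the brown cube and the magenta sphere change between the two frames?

-3.3

Before: roughly 5.5 units apart; after: 2.2. That's 3.3 units closer together.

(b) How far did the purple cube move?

2.9

From (9.2, 3.2) to (11.6, 1.6), the purple cube covered √(2.4² + 1.6²) ≈ 2.9 units.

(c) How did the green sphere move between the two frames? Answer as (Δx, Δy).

(1.2, -1.1)

The green sphere started near (6.2, 2.7) and ended near (7.4, 1.6).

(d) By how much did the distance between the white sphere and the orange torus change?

+1.2

They were about 12.2 units apart before and 13.4 after — 1.2 units further apart.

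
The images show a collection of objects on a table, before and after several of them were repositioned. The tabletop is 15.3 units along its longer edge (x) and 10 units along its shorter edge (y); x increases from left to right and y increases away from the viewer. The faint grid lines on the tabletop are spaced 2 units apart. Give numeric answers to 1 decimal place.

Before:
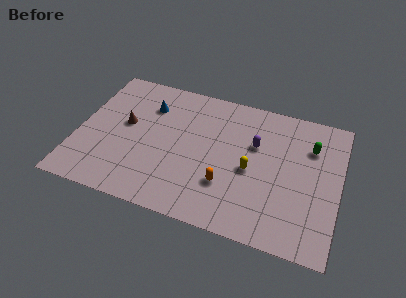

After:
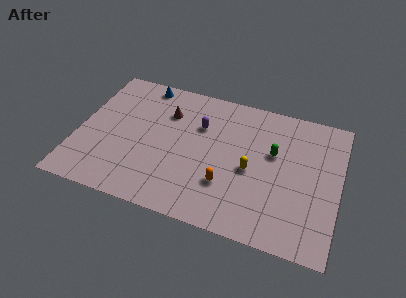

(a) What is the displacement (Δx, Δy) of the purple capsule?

(-3.3, 0.4)

The purple capsule was at about (10.3, 6.4) and moved to about (7.0, 6.8).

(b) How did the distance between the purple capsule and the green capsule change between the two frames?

+1.2

The distance was about 3.3 in the first image and 4.5 in the second, so they moved 1.2 units further apart.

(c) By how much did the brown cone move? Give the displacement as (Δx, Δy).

(2.3, 1.6)

The brown cone was at about (2.7, 5.6) and moved to about (5.0, 7.2).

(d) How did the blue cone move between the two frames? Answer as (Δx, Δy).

(-0.5, 1.6)

From the two frames, the blue cone sits at roughly (3.9, 7.4) before and (3.4, 9.0) after.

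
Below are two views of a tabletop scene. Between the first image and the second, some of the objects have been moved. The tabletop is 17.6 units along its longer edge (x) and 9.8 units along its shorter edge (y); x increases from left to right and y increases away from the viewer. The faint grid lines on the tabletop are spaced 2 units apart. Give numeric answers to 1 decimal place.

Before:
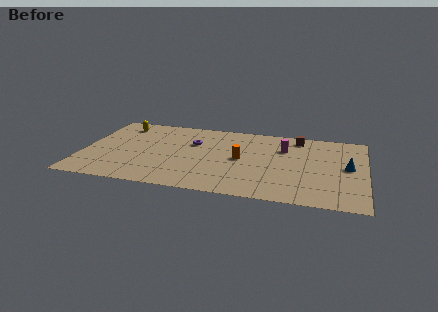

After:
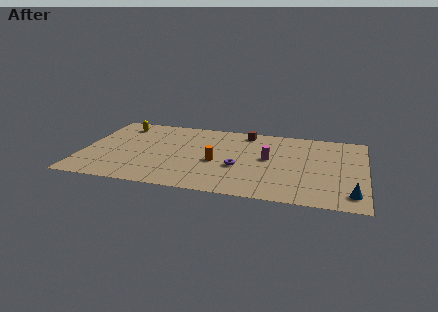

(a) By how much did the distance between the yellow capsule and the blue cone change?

+1.3

They were about 14.7 units apart before and 16.0 after — 1.3 units further apart.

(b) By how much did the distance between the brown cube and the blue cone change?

+5.0

The distance was about 4.7 in the first image and 9.7 in the second, so they moved 5.0 units further apart.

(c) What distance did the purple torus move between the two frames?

4.0

The purple torus moved from about (6.8, 6.5) to (9.8, 3.8), a distance of √(3.0² + 2.7²) ≈ 4.0.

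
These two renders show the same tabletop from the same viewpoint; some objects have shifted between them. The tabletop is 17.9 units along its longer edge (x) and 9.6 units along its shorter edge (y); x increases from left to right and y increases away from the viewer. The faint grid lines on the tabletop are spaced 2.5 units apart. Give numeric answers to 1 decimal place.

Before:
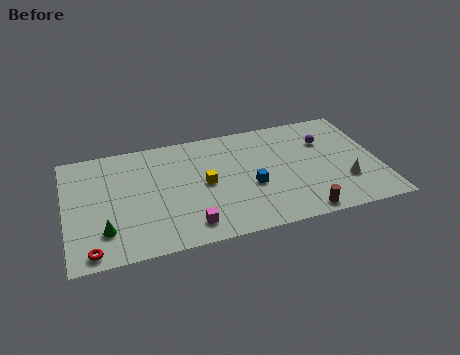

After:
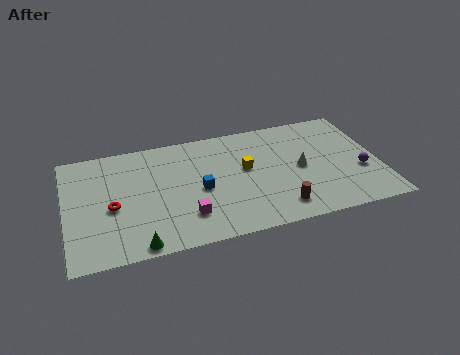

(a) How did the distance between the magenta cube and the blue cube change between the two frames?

-2.2

The distance was about 4.4 in the first image and 2.2 in the second, so they moved 2.2 units closer together.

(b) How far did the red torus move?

3.5

From (1.3, 1.0) to (2.6, 4.2), the red torus covered √(1.3² + 3.2²) ≈ 3.5 units.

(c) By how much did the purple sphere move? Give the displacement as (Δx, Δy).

(1.8, -3.1)

The purple sphere was at about (15.0, 6.7) and moved to about (16.8, 3.6).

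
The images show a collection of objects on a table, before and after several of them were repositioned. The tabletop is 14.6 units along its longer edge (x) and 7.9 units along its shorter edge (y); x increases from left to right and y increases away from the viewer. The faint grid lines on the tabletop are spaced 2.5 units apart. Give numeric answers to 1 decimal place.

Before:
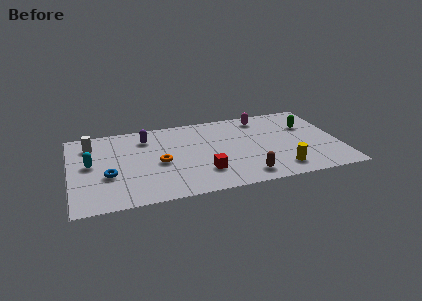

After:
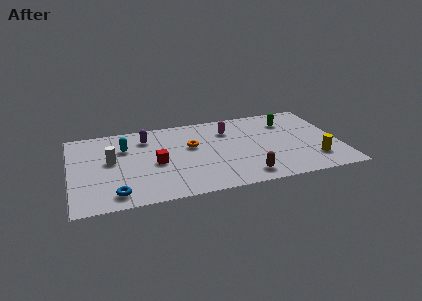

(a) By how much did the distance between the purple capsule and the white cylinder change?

-0.3

Before: roughly 3.0 units apart; after: 2.7. That's 0.3 units closer together.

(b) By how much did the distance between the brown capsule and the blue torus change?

-0.5

The distance was about 7.5 in the first image and 7.0 in the second, so they moved 0.5 units closer together.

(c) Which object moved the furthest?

the red cube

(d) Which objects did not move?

the brown capsule and the purple capsule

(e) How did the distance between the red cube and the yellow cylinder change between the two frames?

+4.5

Before: roughly 4.2 units apart; after: 8.7. That's 4.5 units further apart.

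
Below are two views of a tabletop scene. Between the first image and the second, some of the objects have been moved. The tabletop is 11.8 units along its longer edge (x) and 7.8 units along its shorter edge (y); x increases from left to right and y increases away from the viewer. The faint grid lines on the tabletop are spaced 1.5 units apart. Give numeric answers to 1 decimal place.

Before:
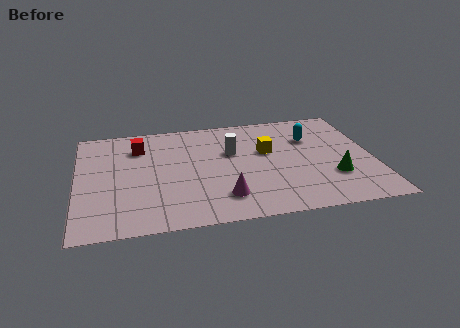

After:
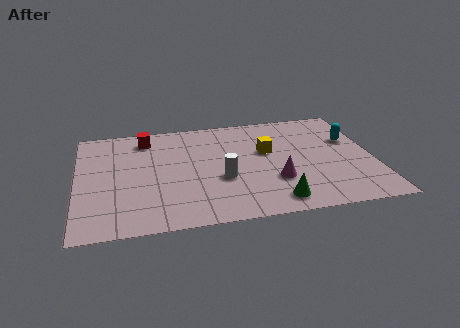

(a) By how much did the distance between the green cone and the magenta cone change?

-3.1

The distance was about 4.5 in the first image and 1.4 in the second, so they moved 3.1 units closer together.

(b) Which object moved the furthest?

the green cone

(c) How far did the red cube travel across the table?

0.7

The red cube moved from about (2.5, 5.9) to (2.8, 6.5), a distance of √(0.3² + 0.6²) ≈ 0.7.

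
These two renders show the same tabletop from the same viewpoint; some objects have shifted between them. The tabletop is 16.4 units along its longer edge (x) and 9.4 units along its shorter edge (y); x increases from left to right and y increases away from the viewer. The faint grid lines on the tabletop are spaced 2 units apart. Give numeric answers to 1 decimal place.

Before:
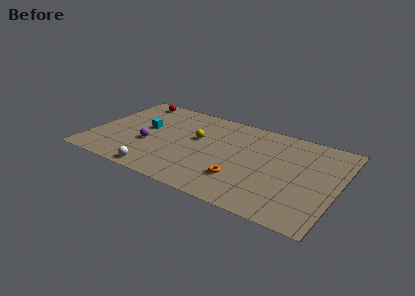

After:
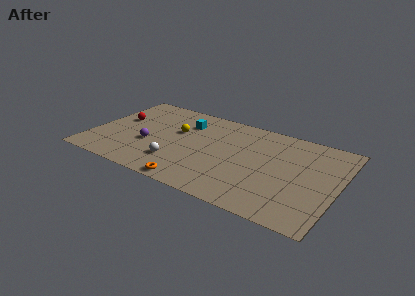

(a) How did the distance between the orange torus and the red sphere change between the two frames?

-2.5

The distance was about 10.1 in the first image and 7.6 in the second, so they moved 2.5 units closer together.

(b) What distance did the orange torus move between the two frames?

3.4

The orange torus moved from about (10.3, 2.6) to (7.4, 0.8), a distance of √(2.9² + 1.8²) ≈ 3.4.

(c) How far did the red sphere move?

2.7

The red sphere was near (2.0, 8.3) before and (1.5, 5.6) after, so it travelled √(0.5² + 2.7²) ≈ 2.7 units.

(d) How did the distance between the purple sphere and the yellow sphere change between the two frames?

-0.9

The distance was about 3.6 in the first image and 2.7 in the second, so they moved 0.9 units closer together.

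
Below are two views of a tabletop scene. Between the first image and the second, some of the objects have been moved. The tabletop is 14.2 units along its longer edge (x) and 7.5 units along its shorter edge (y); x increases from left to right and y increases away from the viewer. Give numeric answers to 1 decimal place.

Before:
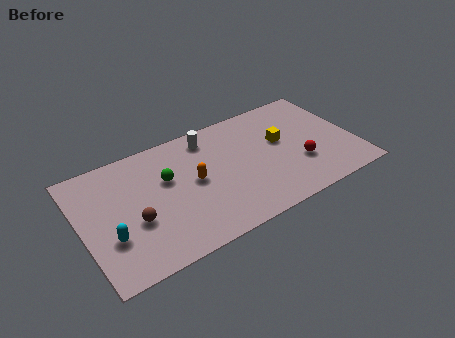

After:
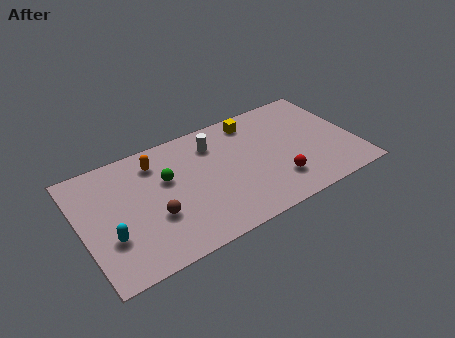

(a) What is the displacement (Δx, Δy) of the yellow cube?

(-1.2, 2.0)

From the two frames, the yellow cube sits at roughly (10.5, 4.4) before and (9.3, 6.4) after.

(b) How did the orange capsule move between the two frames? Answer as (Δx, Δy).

(-1.7, 2.1)

The orange capsule was at about (5.8, 3.9) and moved to about (4.1, 6.0).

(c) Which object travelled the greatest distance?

the orange capsule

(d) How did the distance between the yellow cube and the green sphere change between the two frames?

-0.9

They were about 6.0 units apart before and 5.1 after — 0.9 units closer together.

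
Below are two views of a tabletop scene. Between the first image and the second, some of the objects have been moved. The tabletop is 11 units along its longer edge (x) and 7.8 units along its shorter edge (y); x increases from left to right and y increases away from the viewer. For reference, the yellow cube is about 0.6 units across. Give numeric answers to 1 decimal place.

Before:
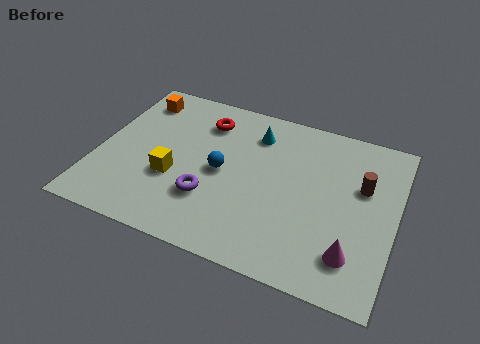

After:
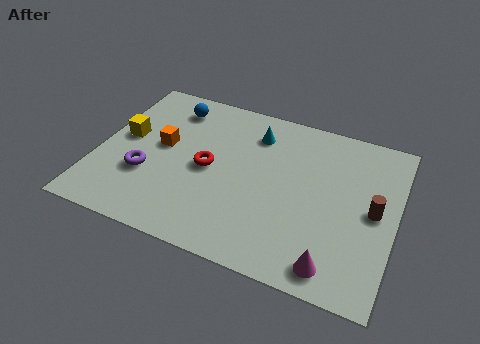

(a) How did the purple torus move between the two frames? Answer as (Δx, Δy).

(-2.4, 0.3)

The purple torus started near (4.3, 2.4) and ended near (1.9, 2.7).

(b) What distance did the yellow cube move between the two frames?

2.4

From (2.9, 2.9) to (0.9, 4.3), the yellow cube covered √(2.0² + 1.4²) ≈ 2.4 units.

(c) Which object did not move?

the cyan cone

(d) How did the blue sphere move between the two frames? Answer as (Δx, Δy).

(-2.2, 2.6)

The blue sphere started near (4.6, 3.8) and ended near (2.4, 6.4).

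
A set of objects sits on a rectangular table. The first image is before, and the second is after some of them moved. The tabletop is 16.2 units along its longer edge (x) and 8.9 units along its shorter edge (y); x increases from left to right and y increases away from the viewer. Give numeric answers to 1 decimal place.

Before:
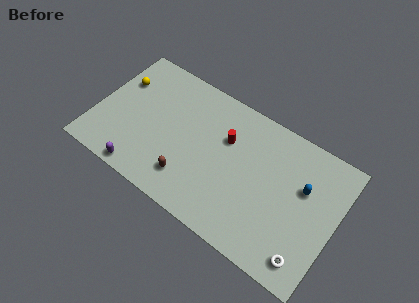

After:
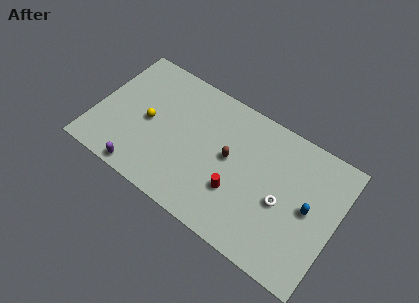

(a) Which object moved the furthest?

the brown capsule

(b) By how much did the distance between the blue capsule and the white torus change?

-2.5

Before: roughly 4.3 units apart; after: 1.8. That's 2.5 units closer together.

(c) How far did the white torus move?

3.3

From (14.8, 1.4) to (12.7, 3.9), the white torus covered √(2.1² + 2.5²) ≈ 3.3 units.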